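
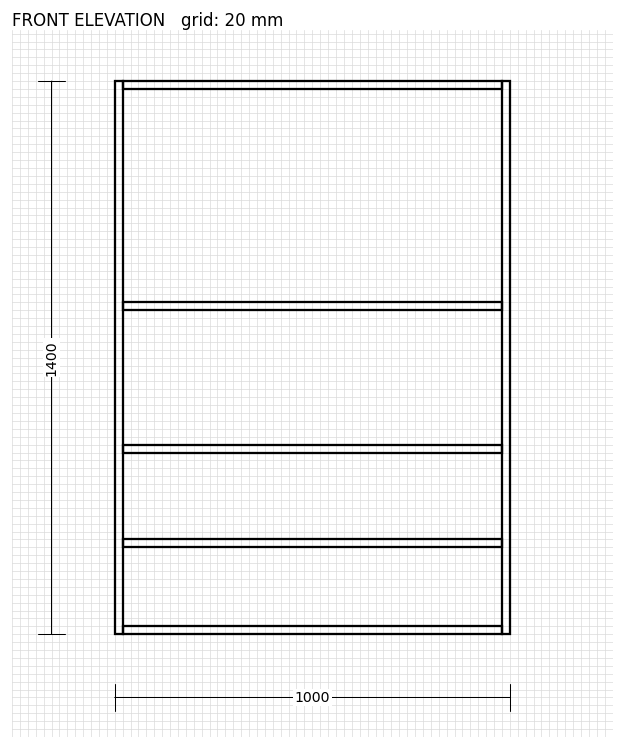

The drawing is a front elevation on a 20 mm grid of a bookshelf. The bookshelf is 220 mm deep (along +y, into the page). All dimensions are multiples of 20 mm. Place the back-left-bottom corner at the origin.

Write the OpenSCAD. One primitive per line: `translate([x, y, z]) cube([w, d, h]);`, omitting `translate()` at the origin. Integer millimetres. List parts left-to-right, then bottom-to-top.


cube([20, 220, 1400]);
translate([20, 0, 0]) cube([960, 220, 20]);
translate([20, 0, 220]) cube([960, 220, 20]);
translate([20, 0, 460]) cube([960, 220, 20]);
translate([20, 0, 820]) cube([960, 220, 20]);
translate([20, 0, 1380]) cube([960, 220, 20]);
translate([980, 0, 0]) cube([20, 220, 1400]);


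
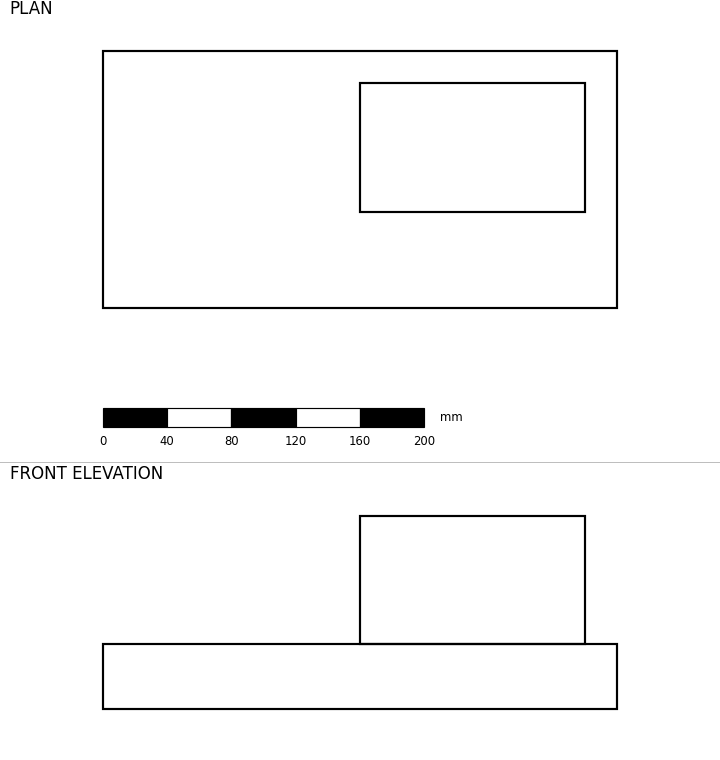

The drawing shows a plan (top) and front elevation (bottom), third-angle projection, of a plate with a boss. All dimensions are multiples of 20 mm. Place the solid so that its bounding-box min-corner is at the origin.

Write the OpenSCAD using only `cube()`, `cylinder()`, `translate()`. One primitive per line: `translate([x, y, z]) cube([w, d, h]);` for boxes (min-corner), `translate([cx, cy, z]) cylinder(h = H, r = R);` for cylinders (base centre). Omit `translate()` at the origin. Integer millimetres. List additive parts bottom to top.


cube([320, 160, 40]);
translate([160, 60, 40]) cube([140, 80, 80]);


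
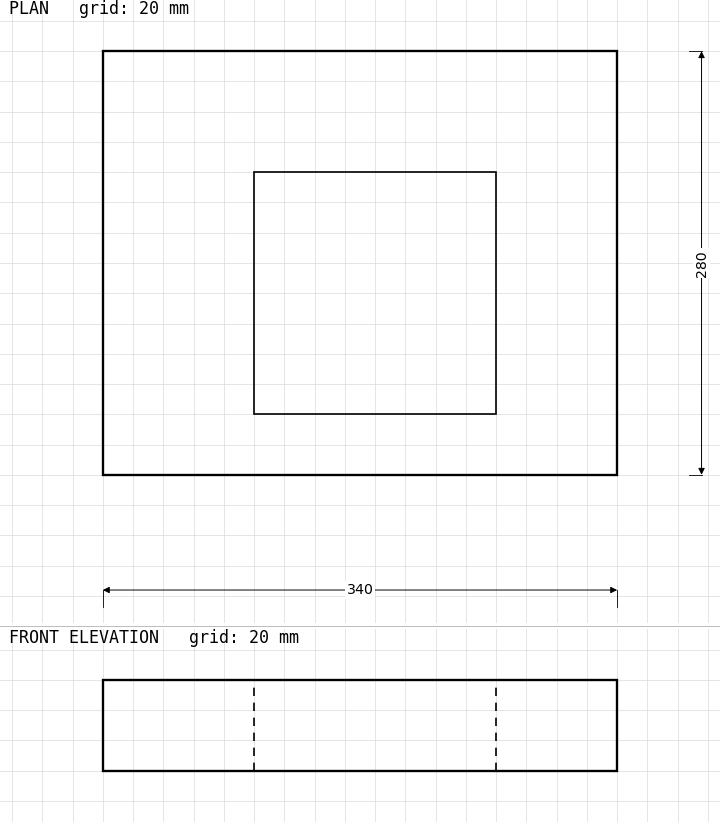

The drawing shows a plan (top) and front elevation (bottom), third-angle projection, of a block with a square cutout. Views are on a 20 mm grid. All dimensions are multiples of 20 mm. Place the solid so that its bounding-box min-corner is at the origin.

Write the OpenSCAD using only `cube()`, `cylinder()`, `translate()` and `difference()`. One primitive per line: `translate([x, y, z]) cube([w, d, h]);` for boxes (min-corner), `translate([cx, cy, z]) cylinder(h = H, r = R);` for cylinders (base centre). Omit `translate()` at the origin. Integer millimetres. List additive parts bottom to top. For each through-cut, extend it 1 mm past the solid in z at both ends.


difference() {
  cube([340, 280, 60]);
  translate([100, 40, -1]) cube([160, 160, 62]);
}


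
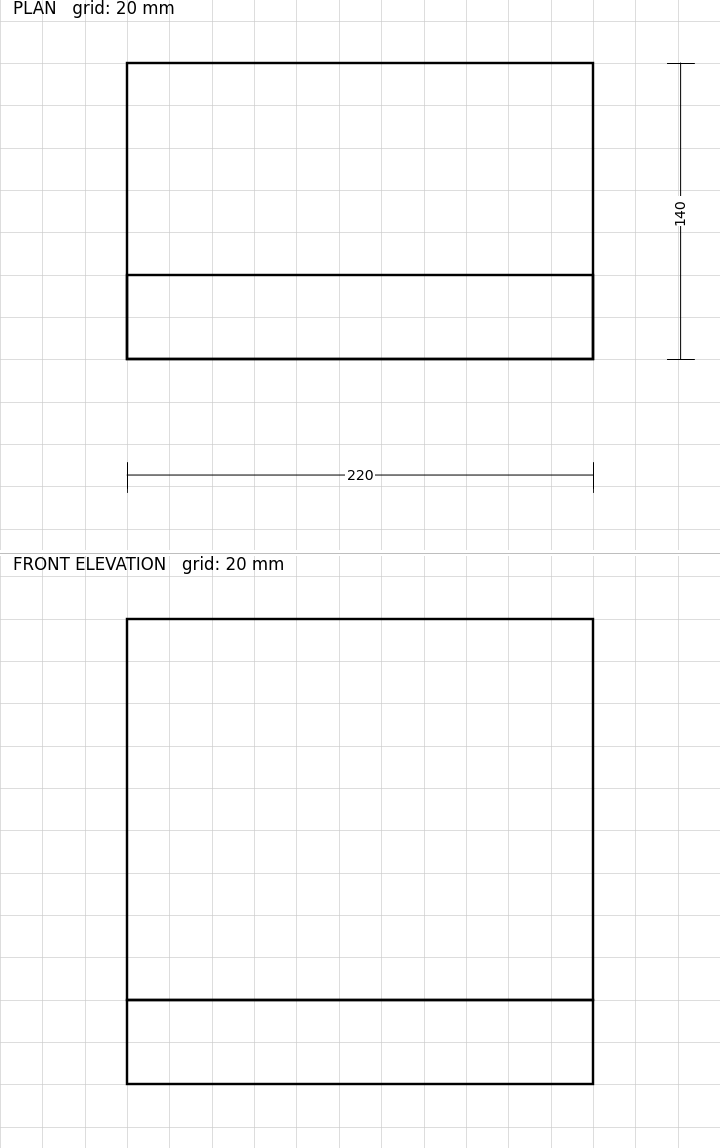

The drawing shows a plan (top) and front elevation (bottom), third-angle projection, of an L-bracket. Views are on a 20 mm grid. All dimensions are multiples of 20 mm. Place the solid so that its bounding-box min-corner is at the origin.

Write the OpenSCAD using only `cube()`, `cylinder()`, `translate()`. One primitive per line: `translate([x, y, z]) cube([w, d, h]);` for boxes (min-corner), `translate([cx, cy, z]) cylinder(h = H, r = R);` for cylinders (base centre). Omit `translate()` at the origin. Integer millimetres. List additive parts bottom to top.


cube([220, 140, 40]);
translate([0, 0, 40]) cube([220, 40, 180]);


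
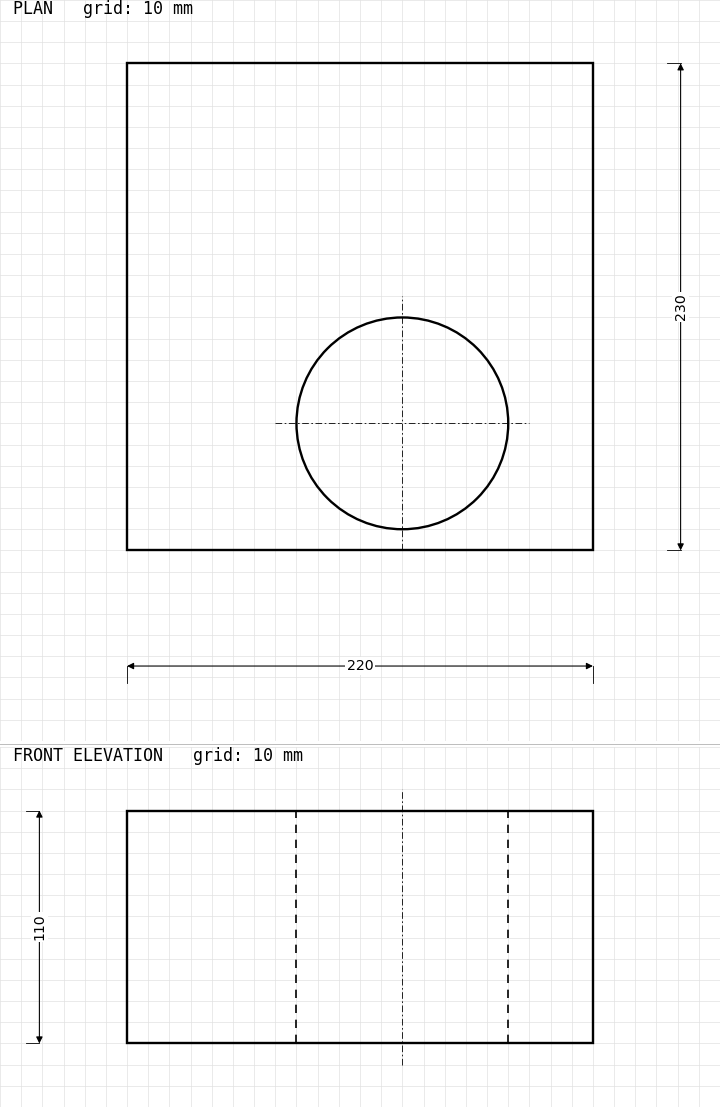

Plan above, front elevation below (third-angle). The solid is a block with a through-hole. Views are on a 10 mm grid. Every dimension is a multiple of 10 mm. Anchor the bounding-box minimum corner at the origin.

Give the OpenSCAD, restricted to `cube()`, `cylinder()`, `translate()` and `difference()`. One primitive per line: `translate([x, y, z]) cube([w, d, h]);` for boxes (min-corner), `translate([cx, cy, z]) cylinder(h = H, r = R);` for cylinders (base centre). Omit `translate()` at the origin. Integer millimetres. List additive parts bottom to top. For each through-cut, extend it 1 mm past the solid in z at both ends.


difference() {
  cube([220, 230, 110]);
  translate([130, 60, -1]) cylinder(h = 112, r = 50);
}


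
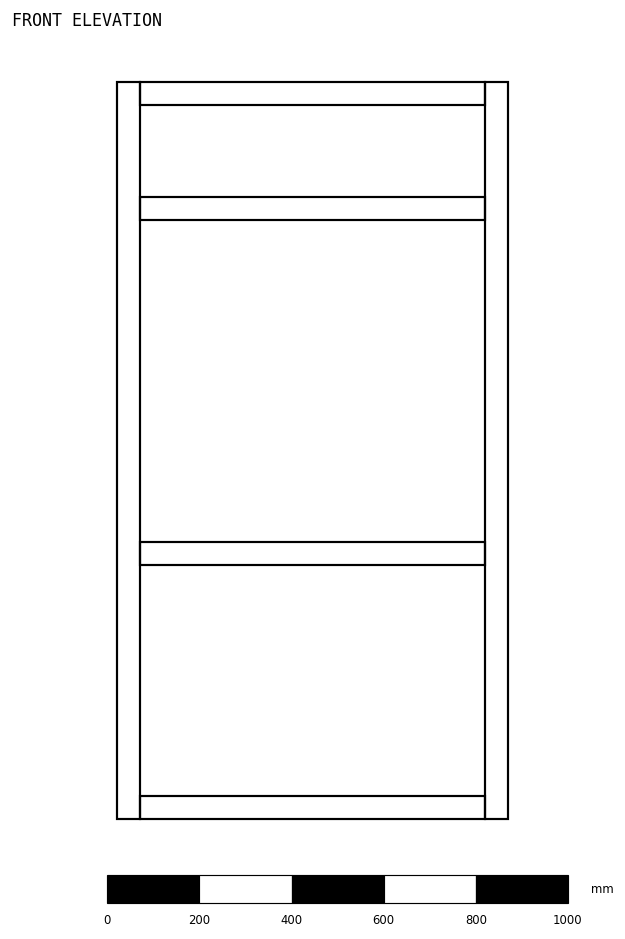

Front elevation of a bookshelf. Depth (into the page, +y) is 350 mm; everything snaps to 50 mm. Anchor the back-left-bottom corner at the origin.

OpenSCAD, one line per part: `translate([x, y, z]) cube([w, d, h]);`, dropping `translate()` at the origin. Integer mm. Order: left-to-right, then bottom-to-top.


cube([50, 350, 1600]);
translate([50, 0, 0]) cube([750, 350, 50]);
translate([50, 0, 550]) cube([750, 350, 50]);
translate([50, 0, 1300]) cube([750, 350, 50]);
translate([50, 0, 1550]) cube([750, 350, 50]);
translate([800, 0, 0]) cube([50, 350, 1600]);


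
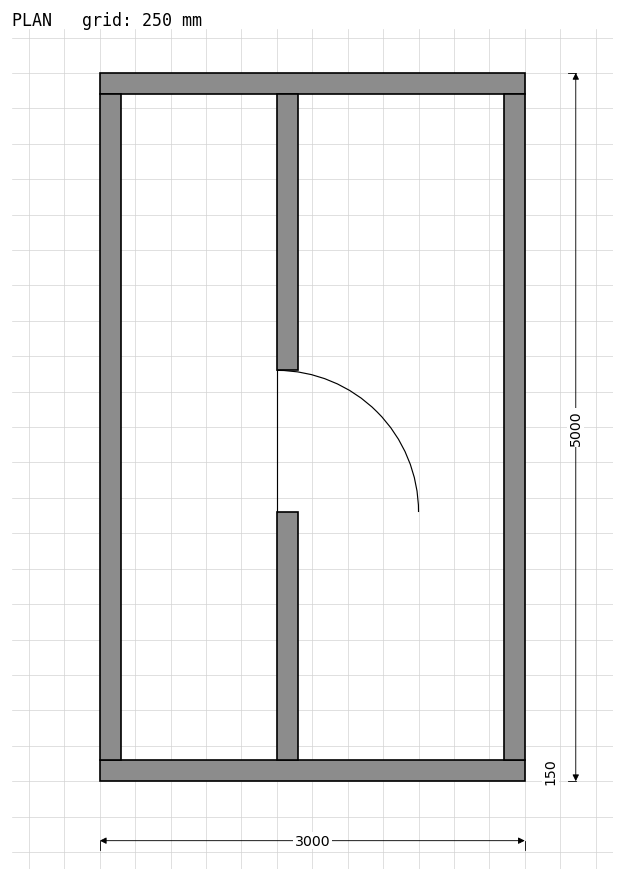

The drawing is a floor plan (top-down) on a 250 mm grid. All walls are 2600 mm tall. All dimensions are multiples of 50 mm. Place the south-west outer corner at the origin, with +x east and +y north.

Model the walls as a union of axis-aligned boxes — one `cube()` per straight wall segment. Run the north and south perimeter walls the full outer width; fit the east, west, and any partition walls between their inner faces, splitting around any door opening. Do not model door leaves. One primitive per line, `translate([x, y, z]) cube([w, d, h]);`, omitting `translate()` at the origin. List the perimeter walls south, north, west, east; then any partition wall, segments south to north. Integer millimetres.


cube([3000, 150, 2600]);
translate([0, 4850, 0]) cube([3000, 150, 2600]);
translate([0, 150, 0]) cube([150, 4700, 2600]);
translate([2850, 150, 0]) cube([150, 4700, 2600]);
translate([1250, 150, 0]) cube([150, 1750, 2600]);
translate([1250, 2900, 0]) cube([150, 1950, 2600]);


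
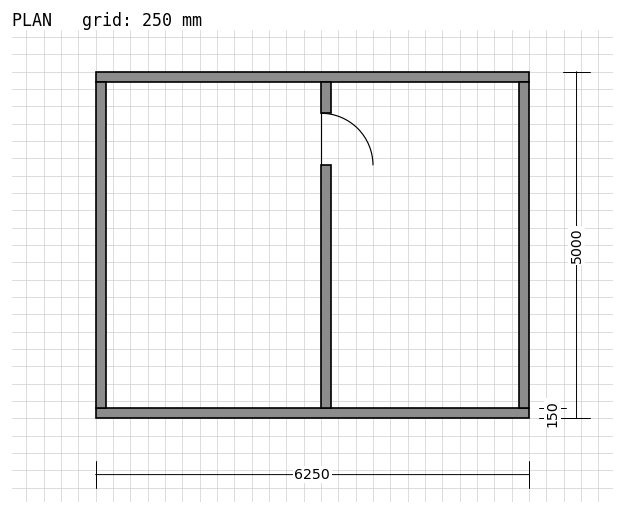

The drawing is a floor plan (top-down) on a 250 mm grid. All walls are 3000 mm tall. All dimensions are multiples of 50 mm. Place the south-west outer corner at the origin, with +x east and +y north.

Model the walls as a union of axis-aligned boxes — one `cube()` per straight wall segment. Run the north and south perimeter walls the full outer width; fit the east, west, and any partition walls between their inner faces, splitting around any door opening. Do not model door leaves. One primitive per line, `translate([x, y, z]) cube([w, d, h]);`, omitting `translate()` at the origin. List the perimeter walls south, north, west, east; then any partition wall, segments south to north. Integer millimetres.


cube([6250, 150, 3000]);
translate([0, 4850, 0]) cube([6250, 150, 3000]);
translate([0, 150, 0]) cube([150, 4700, 3000]);
translate([6100, 150, 0]) cube([150, 4700, 3000]);
translate([3250, 150, 0]) cube([150, 3500, 3000]);
translate([3250, 4400, 0]) cube([150, 450, 3000]);


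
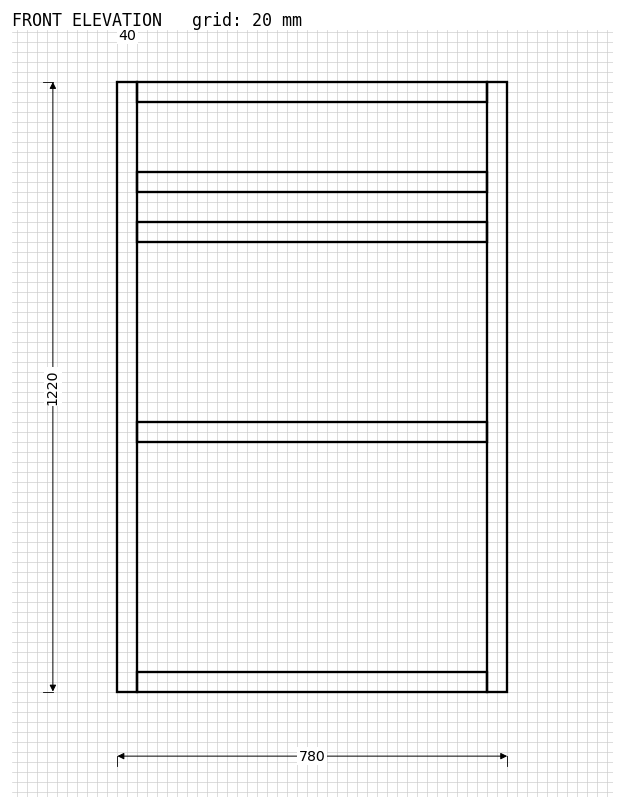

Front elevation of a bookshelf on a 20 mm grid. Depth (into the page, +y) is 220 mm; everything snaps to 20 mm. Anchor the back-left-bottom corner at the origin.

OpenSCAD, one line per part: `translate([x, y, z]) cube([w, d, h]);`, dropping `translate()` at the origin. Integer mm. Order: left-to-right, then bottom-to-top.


cube([40, 220, 1220]);
translate([40, 0, 0]) cube([700, 220, 40]);
translate([40, 0, 500]) cube([700, 220, 40]);
translate([40, 0, 900]) cube([700, 220, 40]);
translate([40, 0, 1000]) cube([700, 220, 40]);
translate([40, 0, 1180]) cube([700, 220, 40]);
translate([740, 0, 0]) cube([40, 220, 1220]);


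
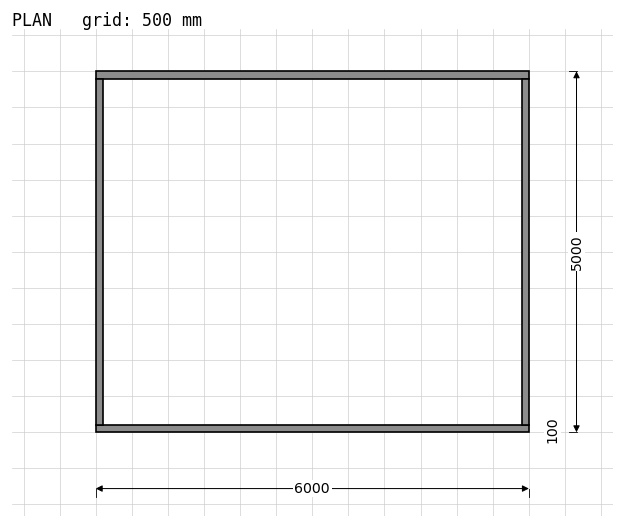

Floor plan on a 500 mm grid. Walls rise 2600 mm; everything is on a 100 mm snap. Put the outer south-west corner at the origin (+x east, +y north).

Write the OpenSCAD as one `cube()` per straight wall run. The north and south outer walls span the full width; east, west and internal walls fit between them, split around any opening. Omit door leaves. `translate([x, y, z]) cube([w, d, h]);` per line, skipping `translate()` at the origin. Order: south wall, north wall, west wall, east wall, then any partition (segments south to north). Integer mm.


cube([6000, 100, 2600]);
translate([0, 4900, 0]) cube([6000, 100, 2600]);
translate([0, 100, 0]) cube([100, 4800, 2600]);
translate([5900, 100, 0]) cube([100, 4800, 2600]);


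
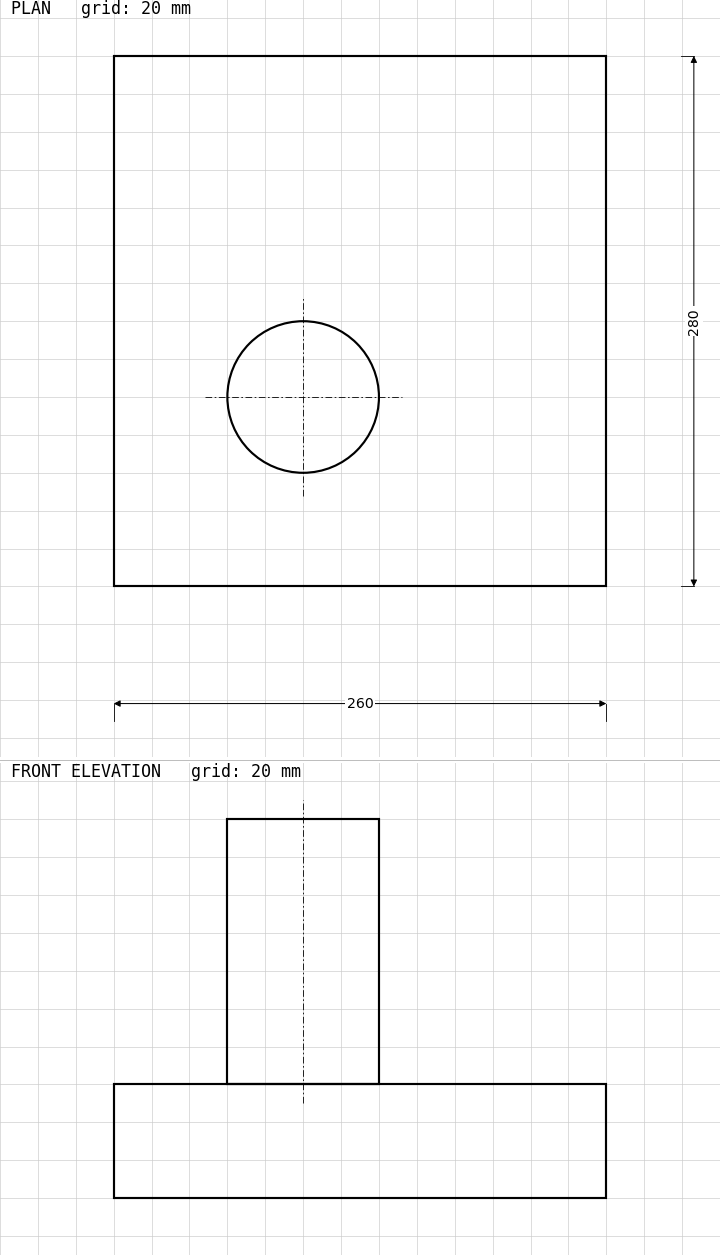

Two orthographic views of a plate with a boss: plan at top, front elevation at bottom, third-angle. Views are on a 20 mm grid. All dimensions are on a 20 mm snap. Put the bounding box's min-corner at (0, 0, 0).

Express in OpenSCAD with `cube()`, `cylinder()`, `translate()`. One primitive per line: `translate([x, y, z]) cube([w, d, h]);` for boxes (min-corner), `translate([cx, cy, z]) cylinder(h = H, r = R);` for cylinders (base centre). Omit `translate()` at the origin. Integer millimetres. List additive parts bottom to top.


cube([260, 280, 60]);
translate([100, 100, 60]) cylinder(h = 140, r = 40);


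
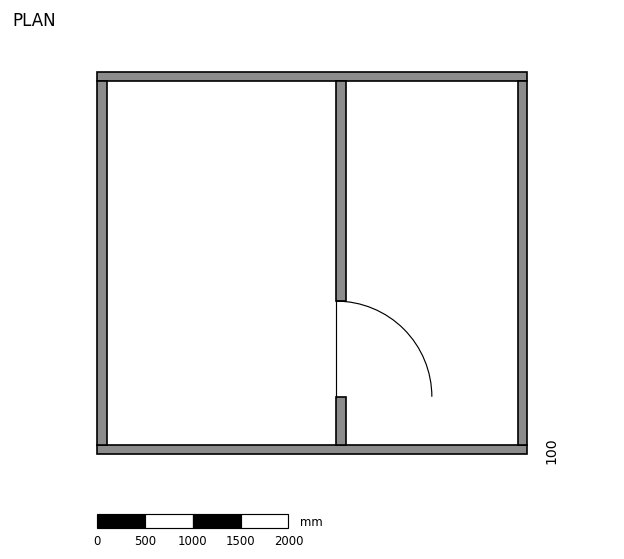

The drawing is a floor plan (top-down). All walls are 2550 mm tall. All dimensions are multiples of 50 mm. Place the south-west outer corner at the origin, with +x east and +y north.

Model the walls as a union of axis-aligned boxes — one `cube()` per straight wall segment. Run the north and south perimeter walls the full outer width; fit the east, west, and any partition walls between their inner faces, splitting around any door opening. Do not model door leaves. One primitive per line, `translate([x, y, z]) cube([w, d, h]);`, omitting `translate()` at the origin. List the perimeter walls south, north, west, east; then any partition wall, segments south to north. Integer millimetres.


cube([4500, 100, 2550]);
translate([0, 3900, 0]) cube([4500, 100, 2550]);
translate([0, 100, 0]) cube([100, 3800, 2550]);
translate([4400, 100, 0]) cube([100, 3800, 2550]);
translate([2500, 100, 0]) cube([100, 500, 2550]);
translate([2500, 1600, 0]) cube([100, 2300, 2550]);


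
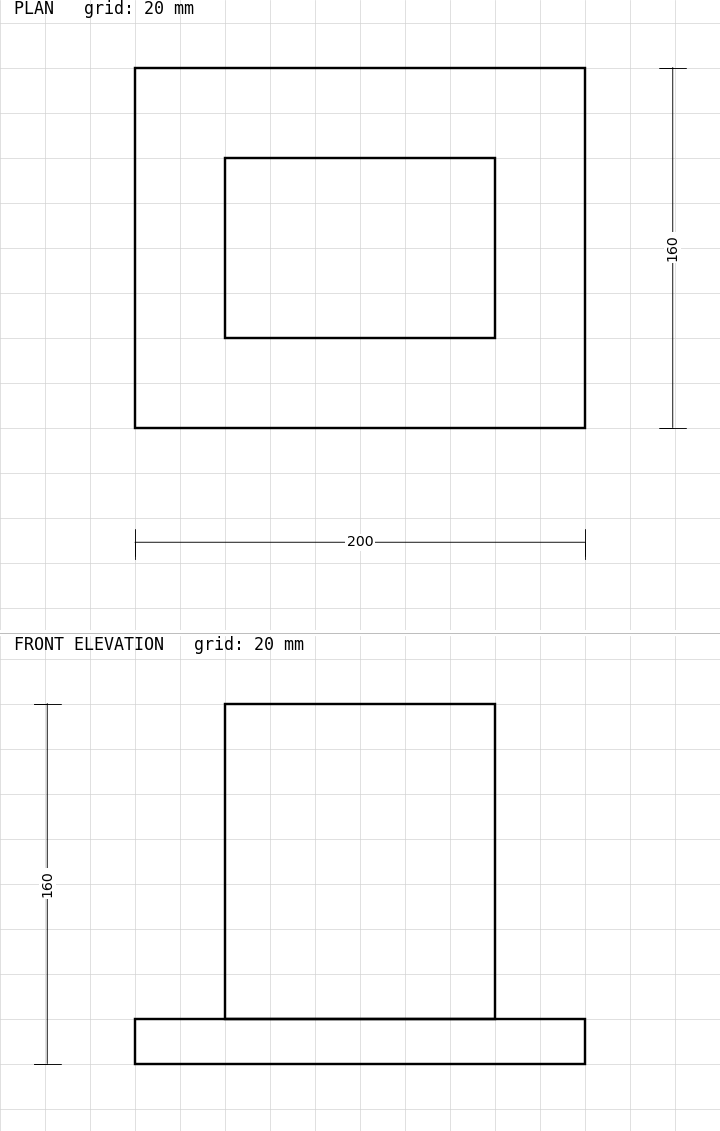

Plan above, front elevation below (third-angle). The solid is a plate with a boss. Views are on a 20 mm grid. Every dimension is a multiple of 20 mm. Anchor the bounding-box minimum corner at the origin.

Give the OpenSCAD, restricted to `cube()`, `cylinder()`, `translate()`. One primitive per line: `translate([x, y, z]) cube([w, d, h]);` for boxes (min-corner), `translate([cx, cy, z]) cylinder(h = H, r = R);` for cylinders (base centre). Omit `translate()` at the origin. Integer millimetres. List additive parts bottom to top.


cube([200, 160, 20]);
translate([40, 40, 20]) cube([120, 80, 140]);


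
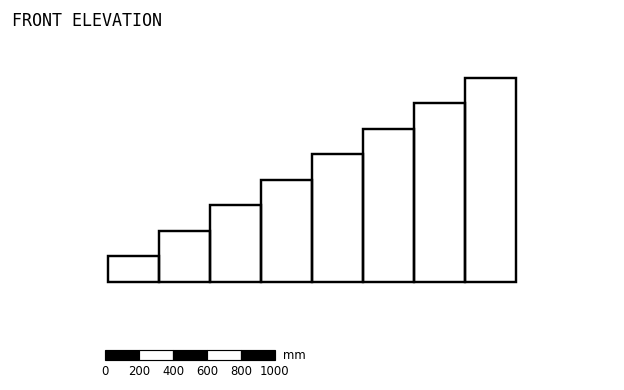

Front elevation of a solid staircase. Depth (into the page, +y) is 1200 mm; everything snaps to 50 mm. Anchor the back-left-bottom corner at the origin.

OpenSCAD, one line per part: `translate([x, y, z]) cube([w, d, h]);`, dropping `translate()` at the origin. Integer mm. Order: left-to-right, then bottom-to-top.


cube([300, 1200, 150]);
translate([300, 0, 0]) cube([300, 1200, 300]);
translate([600, 0, 0]) cube([300, 1200, 450]);
translate([900, 0, 0]) cube([300, 1200, 600]);
translate([1200, 0, 0]) cube([300, 1200, 750]);
translate([1500, 0, 0]) cube([300, 1200, 900]);
translate([1800, 0, 0]) cube([300, 1200, 1050]);
translate([2100, 0, 0]) cube([300, 1200, 1200]);


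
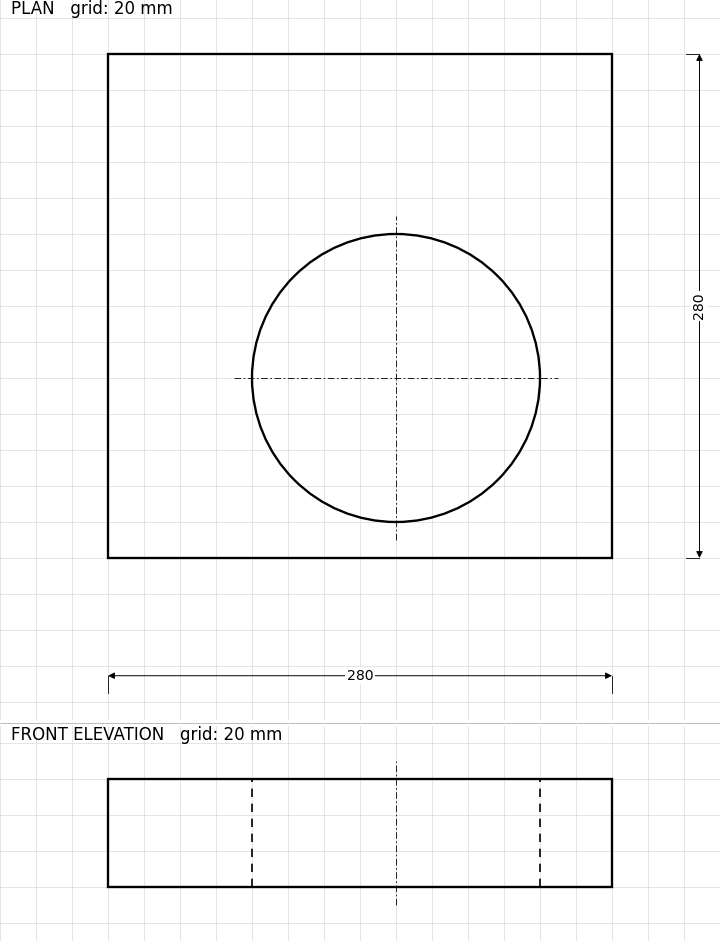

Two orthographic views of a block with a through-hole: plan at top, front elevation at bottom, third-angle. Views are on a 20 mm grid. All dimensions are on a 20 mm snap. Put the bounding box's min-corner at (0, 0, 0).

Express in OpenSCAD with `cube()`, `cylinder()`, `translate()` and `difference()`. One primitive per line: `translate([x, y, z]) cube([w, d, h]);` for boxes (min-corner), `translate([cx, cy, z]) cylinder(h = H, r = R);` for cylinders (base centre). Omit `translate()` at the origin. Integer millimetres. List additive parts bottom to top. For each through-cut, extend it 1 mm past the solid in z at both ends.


difference() {
  cube([280, 280, 60]);
  translate([160, 100, -1]) cylinder(h = 62, r = 80);
}


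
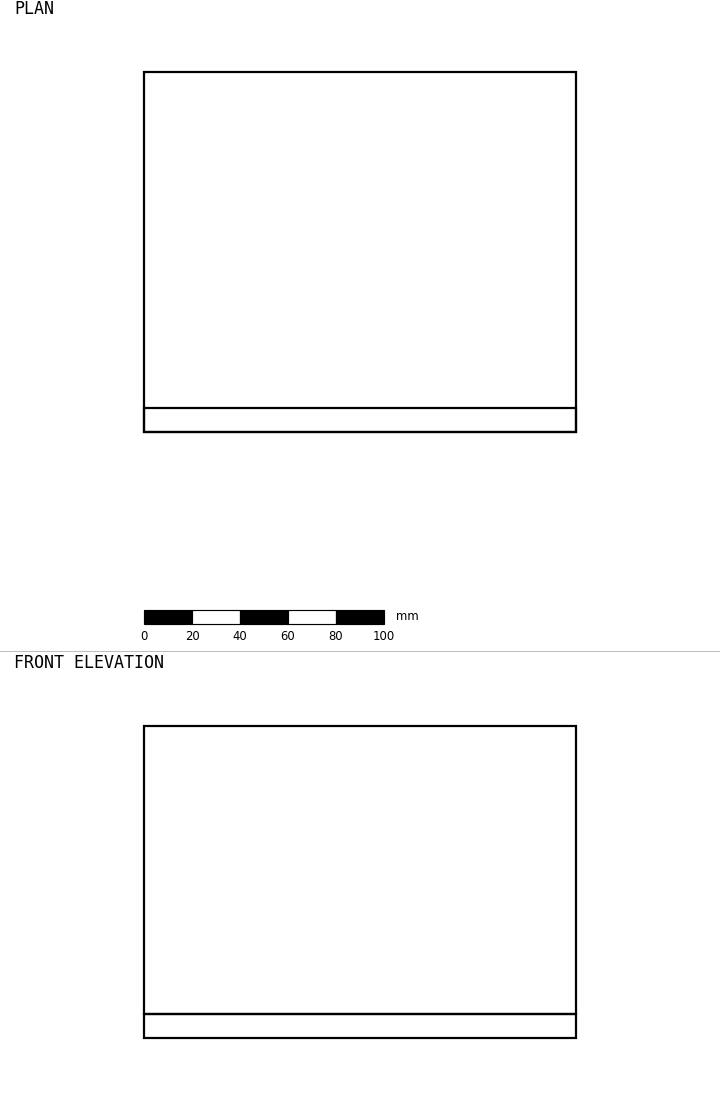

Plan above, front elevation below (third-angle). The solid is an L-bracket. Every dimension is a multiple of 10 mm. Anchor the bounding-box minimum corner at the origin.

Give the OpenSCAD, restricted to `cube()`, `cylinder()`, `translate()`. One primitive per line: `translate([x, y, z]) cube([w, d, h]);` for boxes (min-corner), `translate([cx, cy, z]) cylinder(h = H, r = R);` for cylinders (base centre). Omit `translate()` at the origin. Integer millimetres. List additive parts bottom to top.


cube([180, 150, 10]);
translate([0, 0, 10]) cube([180, 10, 120]);


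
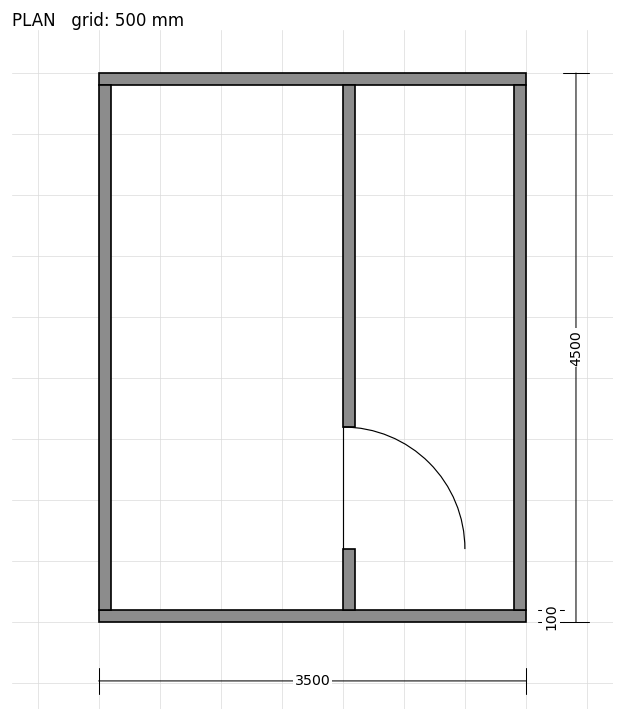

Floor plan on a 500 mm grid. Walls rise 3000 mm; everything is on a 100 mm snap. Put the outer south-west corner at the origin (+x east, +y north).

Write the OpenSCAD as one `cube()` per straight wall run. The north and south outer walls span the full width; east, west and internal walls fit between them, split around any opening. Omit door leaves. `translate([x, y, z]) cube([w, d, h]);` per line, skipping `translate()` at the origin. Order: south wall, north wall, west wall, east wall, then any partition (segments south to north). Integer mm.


cube([3500, 100, 3000]);
translate([0, 4400, 0]) cube([3500, 100, 3000]);
translate([0, 100, 0]) cube([100, 4300, 3000]);
translate([3400, 100, 0]) cube([100, 4300, 3000]);
translate([2000, 100, 0]) cube([100, 500, 3000]);
translate([2000, 1600, 0]) cube([100, 2800, 3000]);


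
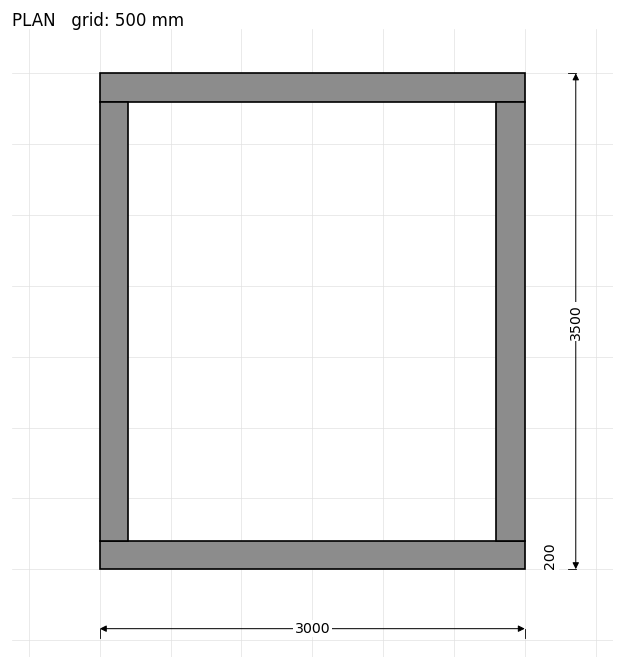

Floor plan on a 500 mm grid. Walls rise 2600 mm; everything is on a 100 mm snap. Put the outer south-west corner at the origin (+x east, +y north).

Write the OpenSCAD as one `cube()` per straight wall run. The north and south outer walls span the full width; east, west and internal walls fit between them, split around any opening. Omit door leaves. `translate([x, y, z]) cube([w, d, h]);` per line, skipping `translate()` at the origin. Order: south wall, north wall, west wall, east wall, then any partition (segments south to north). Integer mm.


cube([3000, 200, 2600]);
translate([0, 3300, 0]) cube([3000, 200, 2600]);
translate([0, 200, 0]) cube([200, 3100, 2600]);
translate([2800, 200, 0]) cube([200, 3100, 2600]);


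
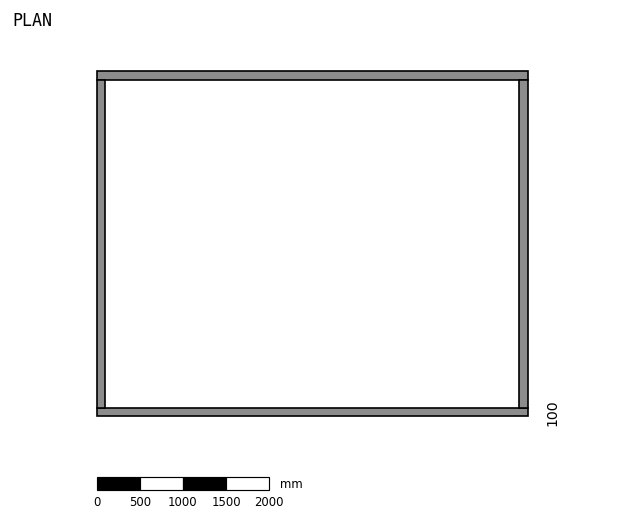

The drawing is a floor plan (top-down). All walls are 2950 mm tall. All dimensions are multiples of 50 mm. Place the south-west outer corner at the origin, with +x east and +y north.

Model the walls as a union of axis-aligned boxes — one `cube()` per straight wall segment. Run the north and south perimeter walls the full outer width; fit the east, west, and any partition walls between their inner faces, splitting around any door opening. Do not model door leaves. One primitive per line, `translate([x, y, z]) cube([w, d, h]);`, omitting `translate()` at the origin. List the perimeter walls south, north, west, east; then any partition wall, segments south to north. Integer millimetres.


cube([5000, 100, 2950]);
translate([0, 3900, 0]) cube([5000, 100, 2950]);
translate([0, 100, 0]) cube([100, 3800, 2950]);
translate([4900, 100, 0]) cube([100, 3800, 2950]);


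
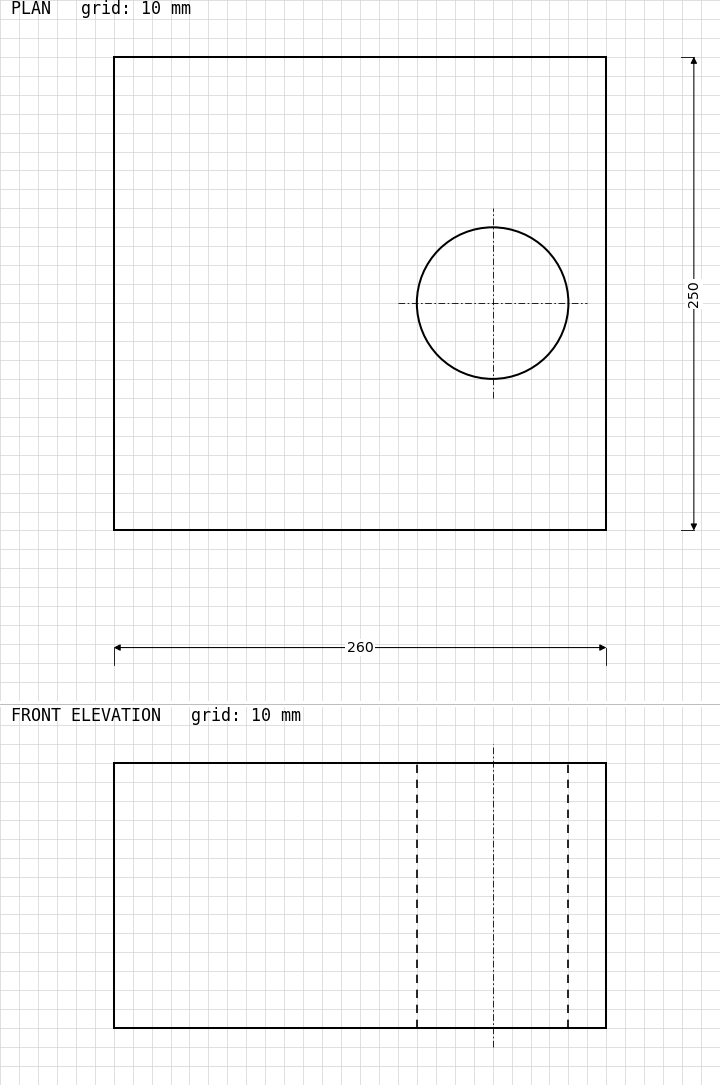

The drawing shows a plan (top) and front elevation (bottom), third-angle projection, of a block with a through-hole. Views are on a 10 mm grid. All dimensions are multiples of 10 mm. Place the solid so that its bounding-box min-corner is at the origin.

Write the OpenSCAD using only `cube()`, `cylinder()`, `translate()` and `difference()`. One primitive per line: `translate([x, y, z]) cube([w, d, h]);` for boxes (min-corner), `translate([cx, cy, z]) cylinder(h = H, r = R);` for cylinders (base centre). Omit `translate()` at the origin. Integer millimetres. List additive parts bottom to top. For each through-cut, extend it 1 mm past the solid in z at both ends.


difference() {
  cube([260, 250, 140]);
  translate([200, 120, -1]) cylinder(h = 142, r = 40);
}


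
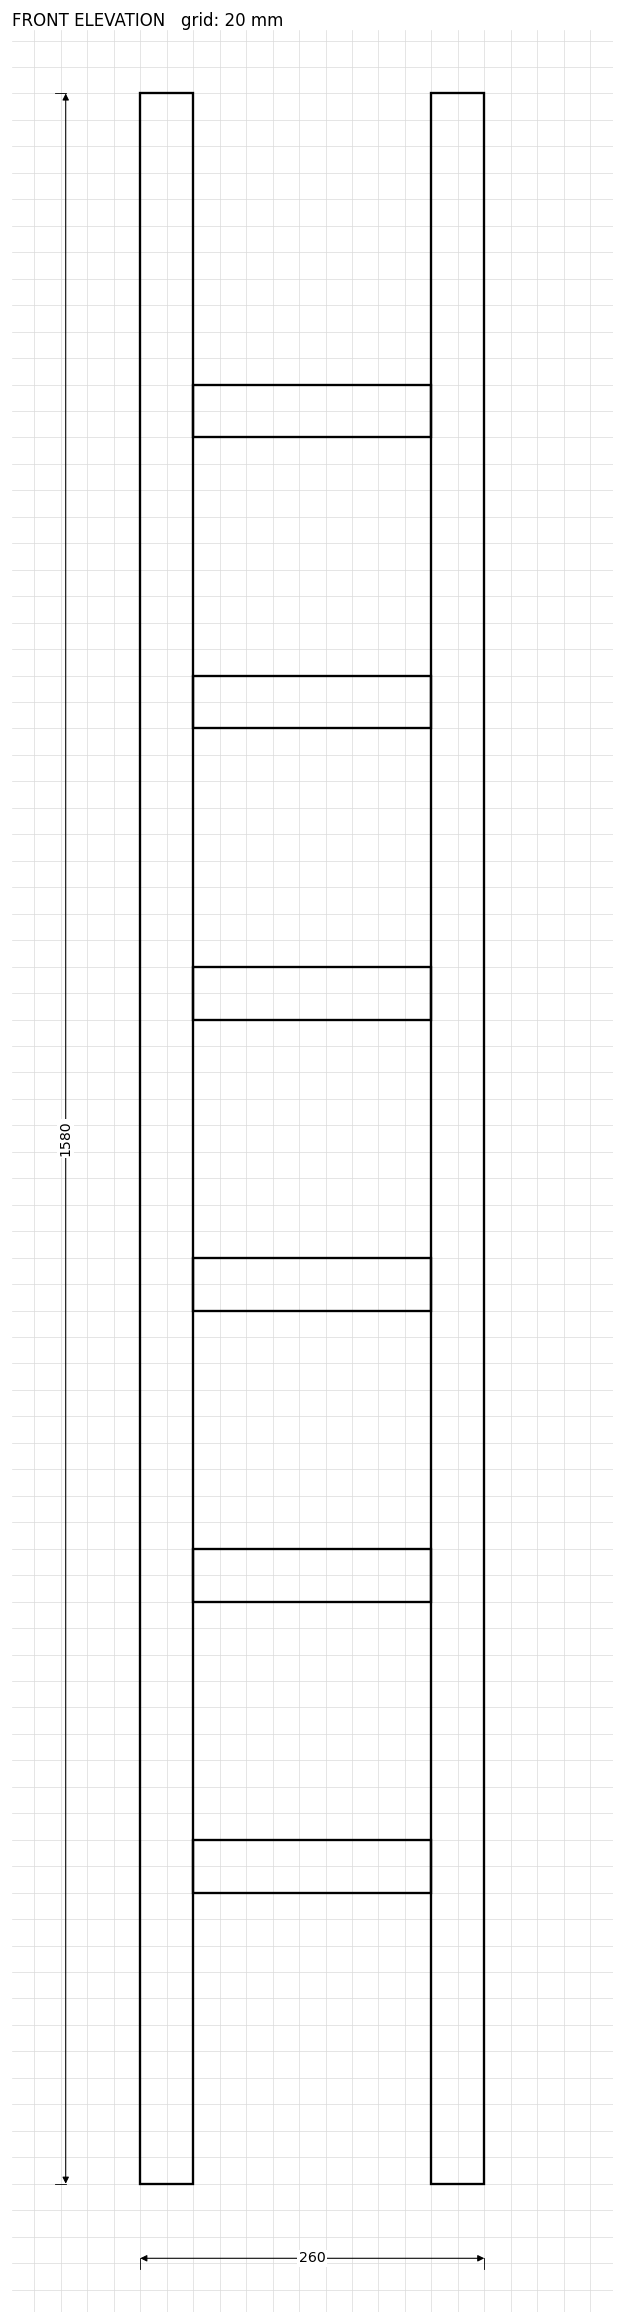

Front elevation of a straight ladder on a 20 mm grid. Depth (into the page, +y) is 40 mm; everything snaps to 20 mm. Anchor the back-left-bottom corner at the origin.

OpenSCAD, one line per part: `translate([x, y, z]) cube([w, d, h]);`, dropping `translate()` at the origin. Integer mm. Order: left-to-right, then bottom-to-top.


cube([40, 40, 1580]);
translate([40, 0, 220]) cube([180, 40, 40]);
translate([40, 0, 440]) cube([180, 40, 40]);
translate([40, 0, 660]) cube([180, 40, 40]);
translate([40, 0, 880]) cube([180, 40, 40]);
translate([40, 0, 1100]) cube([180, 40, 40]);
translate([40, 0, 1320]) cube([180, 40, 40]);
translate([220, 0, 0]) cube([40, 40, 1580]);


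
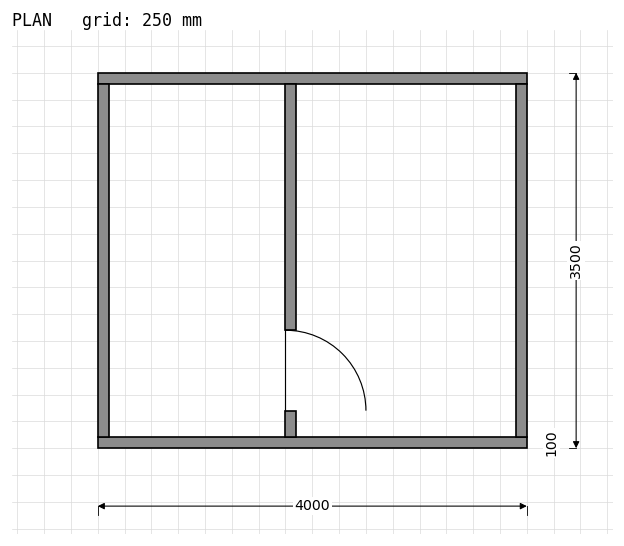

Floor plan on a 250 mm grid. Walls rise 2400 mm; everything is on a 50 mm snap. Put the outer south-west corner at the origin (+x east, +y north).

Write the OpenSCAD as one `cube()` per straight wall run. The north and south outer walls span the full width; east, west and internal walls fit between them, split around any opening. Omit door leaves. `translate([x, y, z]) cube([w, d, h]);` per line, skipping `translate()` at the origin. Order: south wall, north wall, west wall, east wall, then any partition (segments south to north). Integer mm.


cube([4000, 100, 2400]);
translate([0, 3400, 0]) cube([4000, 100, 2400]);
translate([0, 100, 0]) cube([100, 3300, 2400]);
translate([3900, 100, 0]) cube([100, 3300, 2400]);
translate([1750, 100, 0]) cube([100, 250, 2400]);
translate([1750, 1100, 0]) cube([100, 2300, 2400]);


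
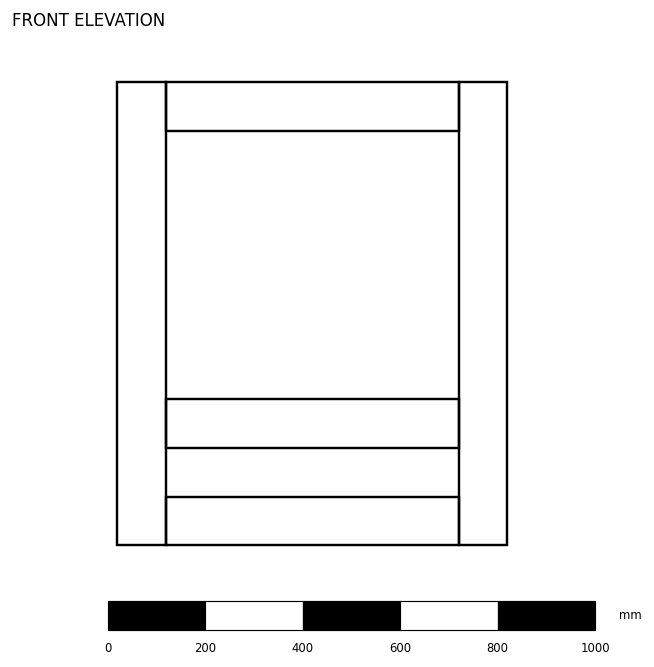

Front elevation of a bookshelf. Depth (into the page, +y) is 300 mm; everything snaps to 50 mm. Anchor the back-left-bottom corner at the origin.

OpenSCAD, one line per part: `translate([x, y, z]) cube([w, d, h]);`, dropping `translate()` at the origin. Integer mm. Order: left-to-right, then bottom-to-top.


cube([100, 300, 950]);
translate([100, 0, 0]) cube([600, 300, 100]);
translate([100, 0, 200]) cube([600, 300, 100]);
translate([100, 0, 850]) cube([600, 300, 100]);
translate([700, 0, 0]) cube([100, 300, 950]);


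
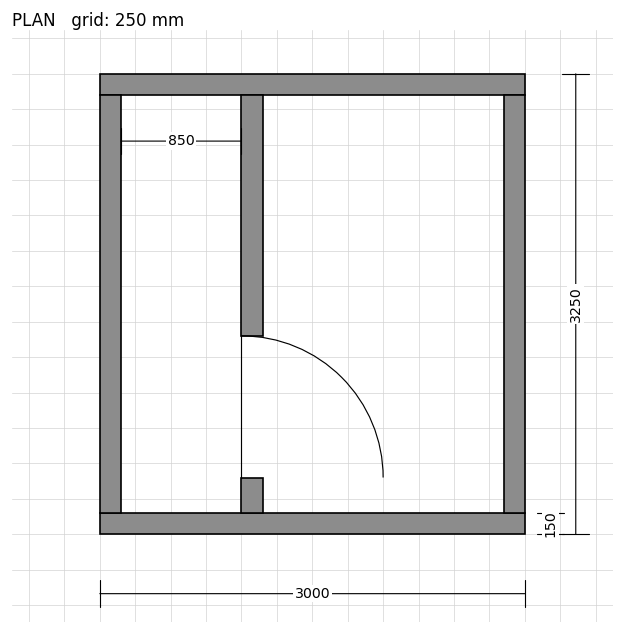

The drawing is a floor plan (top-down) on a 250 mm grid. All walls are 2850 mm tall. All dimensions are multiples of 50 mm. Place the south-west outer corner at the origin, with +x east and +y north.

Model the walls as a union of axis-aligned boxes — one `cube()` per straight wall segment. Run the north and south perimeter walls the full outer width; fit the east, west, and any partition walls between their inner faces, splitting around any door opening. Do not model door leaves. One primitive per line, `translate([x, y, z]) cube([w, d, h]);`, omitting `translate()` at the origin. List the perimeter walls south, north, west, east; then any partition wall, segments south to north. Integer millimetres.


cube([3000, 150, 2850]);
translate([0, 3100, 0]) cube([3000, 150, 2850]);
translate([0, 150, 0]) cube([150, 2950, 2850]);
translate([2850, 150, 0]) cube([150, 2950, 2850]);
translate([1000, 150, 0]) cube([150, 250, 2850]);
translate([1000, 1400, 0]) cube([150, 1700, 2850]);


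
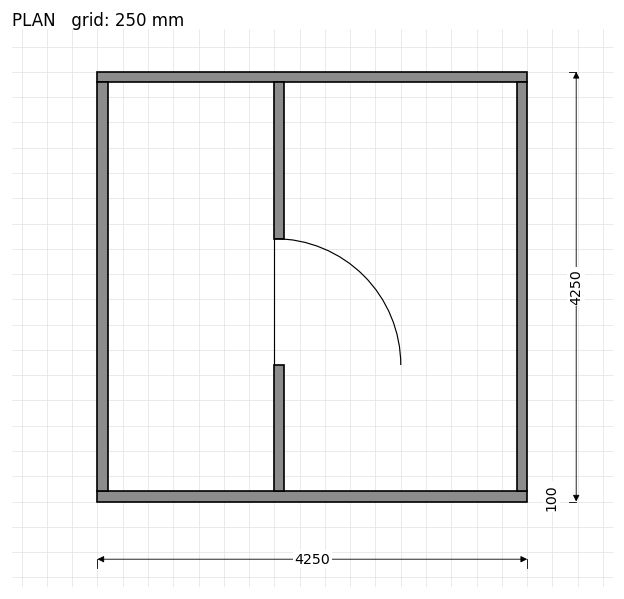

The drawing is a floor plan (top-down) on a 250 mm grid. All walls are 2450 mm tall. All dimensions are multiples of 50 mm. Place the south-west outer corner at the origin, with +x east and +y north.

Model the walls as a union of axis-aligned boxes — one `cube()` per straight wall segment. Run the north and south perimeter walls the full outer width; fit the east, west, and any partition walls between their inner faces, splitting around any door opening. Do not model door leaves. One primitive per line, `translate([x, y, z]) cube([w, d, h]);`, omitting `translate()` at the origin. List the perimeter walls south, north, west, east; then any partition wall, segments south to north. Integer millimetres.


cube([4250, 100, 2450]);
translate([0, 4150, 0]) cube([4250, 100, 2450]);
translate([0, 100, 0]) cube([100, 4050, 2450]);
translate([4150, 100, 0]) cube([100, 4050, 2450]);
translate([1750, 100, 0]) cube([100, 1250, 2450]);
translate([1750, 2600, 0]) cube([100, 1550, 2450]);


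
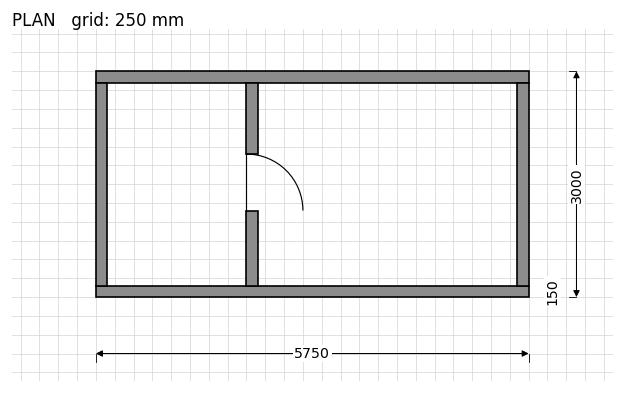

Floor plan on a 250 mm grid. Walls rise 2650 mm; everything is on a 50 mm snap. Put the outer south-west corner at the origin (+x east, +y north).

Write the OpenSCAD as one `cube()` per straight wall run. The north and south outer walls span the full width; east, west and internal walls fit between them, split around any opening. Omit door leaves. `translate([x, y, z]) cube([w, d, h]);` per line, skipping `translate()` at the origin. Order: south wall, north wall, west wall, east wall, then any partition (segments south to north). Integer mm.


cube([5750, 150, 2650]);
translate([0, 2850, 0]) cube([5750, 150, 2650]);
translate([0, 150, 0]) cube([150, 2700, 2650]);
translate([5600, 150, 0]) cube([150, 2700, 2650]);
translate([2000, 150, 0]) cube([150, 1000, 2650]);
translate([2000, 1900, 0]) cube([150, 950, 2650]);


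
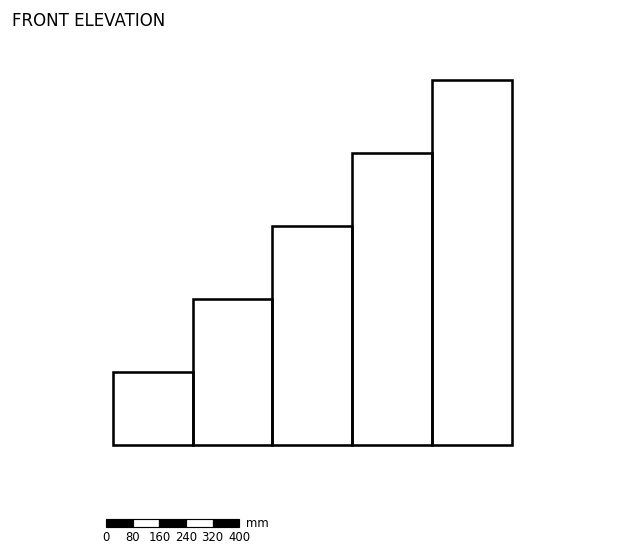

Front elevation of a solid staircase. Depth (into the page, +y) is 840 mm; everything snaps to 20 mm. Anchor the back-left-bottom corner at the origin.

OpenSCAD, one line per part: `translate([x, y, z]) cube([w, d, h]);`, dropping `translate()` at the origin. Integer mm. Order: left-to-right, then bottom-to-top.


cube([240, 840, 220]);
translate([240, 0, 0]) cube([240, 840, 440]);
translate([480, 0, 0]) cube([240, 840, 660]);
translate([720, 0, 0]) cube([240, 840, 880]);
translate([960, 0, 0]) cube([240, 840, 1100]);


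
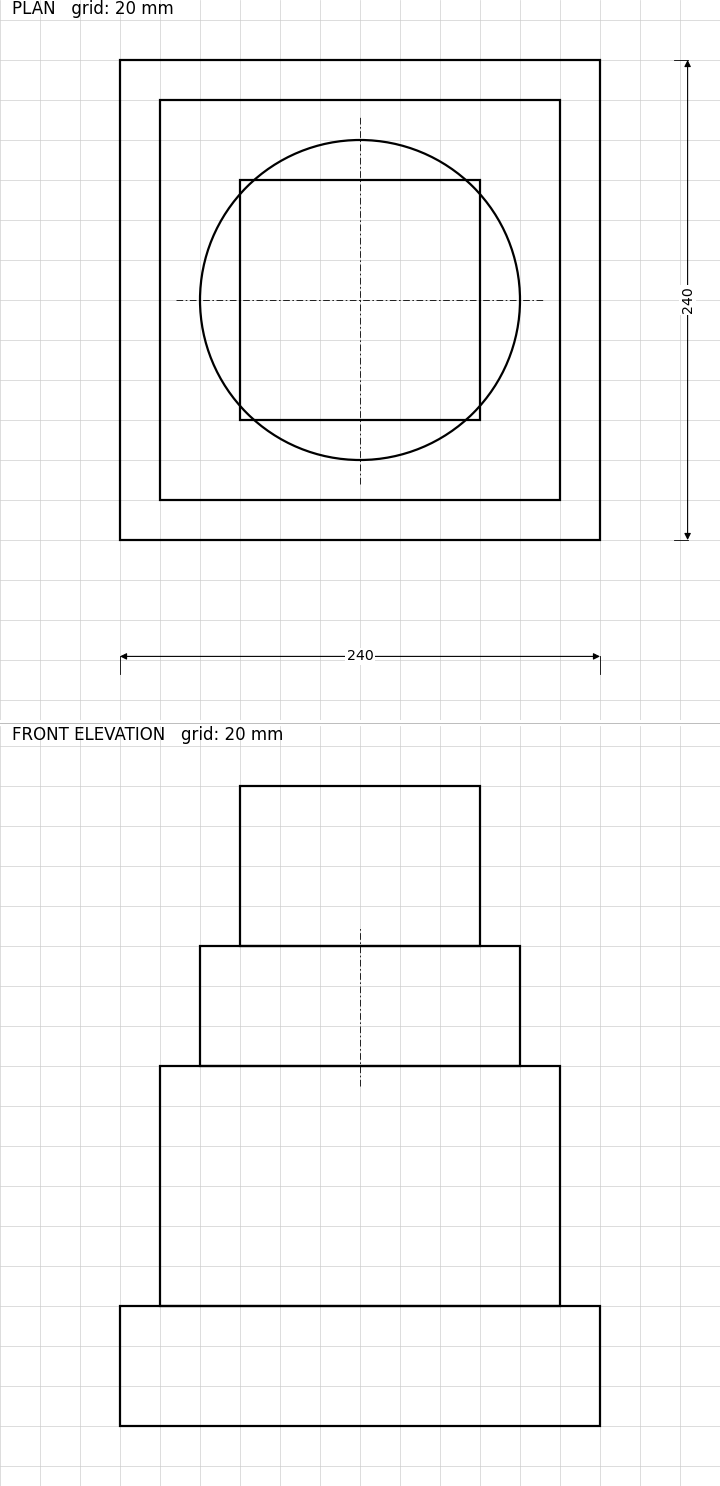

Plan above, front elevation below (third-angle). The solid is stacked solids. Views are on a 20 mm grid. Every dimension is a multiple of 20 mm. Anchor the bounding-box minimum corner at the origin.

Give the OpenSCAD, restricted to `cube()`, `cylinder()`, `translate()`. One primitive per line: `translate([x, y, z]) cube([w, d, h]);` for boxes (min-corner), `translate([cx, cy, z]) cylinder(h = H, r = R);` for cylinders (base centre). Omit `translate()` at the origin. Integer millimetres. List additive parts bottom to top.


cube([240, 240, 60]);
translate([20, 20, 60]) cube([200, 200, 120]);
translate([120, 120, 180]) cylinder(h = 60, r = 80);
translate([60, 60, 240]) cube([120, 120, 80]);


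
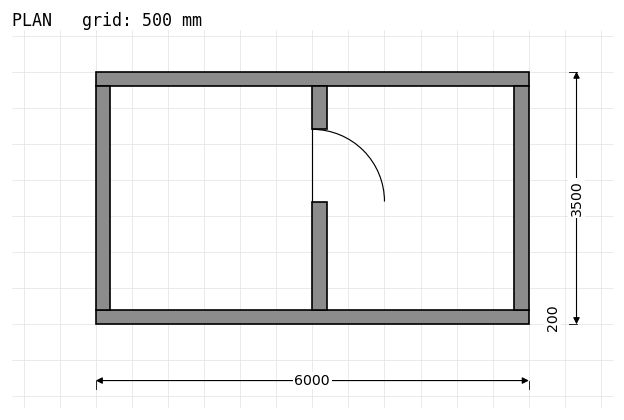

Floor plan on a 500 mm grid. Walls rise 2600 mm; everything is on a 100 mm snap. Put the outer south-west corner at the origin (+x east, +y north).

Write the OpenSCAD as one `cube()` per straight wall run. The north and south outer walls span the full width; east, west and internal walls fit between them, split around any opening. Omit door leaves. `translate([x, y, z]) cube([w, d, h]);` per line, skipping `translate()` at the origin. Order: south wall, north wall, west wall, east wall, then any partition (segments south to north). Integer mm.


cube([6000, 200, 2600]);
translate([0, 3300, 0]) cube([6000, 200, 2600]);
translate([0, 200, 0]) cube([200, 3100, 2600]);
translate([5800, 200, 0]) cube([200, 3100, 2600]);
translate([3000, 200, 0]) cube([200, 1500, 2600]);
translate([3000, 2700, 0]) cube([200, 600, 2600]);


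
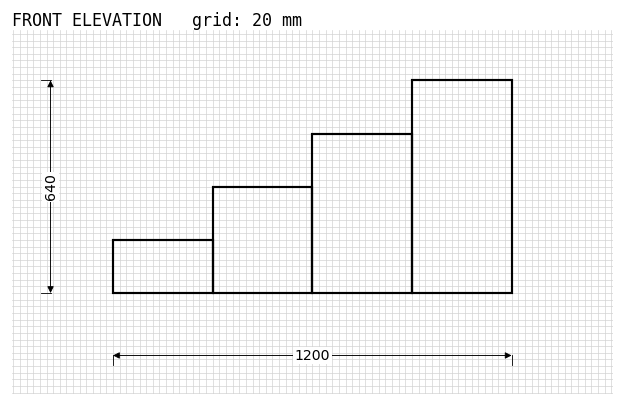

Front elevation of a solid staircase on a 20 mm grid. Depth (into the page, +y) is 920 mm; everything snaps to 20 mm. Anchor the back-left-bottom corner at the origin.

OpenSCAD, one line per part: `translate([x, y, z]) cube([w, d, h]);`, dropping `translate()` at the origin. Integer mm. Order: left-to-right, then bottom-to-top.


cube([300, 920, 160]);
translate([300, 0, 0]) cube([300, 920, 320]);
translate([600, 0, 0]) cube([300, 920, 480]);
translate([900, 0, 0]) cube([300, 920, 640]);


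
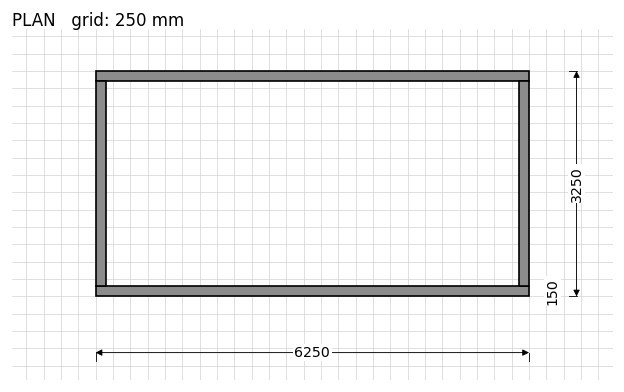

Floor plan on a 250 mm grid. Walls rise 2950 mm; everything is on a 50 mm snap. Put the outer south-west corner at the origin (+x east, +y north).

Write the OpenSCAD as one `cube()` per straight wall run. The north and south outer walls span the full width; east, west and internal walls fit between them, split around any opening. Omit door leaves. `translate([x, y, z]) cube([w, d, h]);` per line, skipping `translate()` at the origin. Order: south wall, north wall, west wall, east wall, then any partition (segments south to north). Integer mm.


cube([6250, 150, 2950]);
translate([0, 3100, 0]) cube([6250, 150, 2950]);
translate([0, 150, 0]) cube([150, 2950, 2950]);
translate([6100, 150, 0]) cube([150, 2950, 2950]);


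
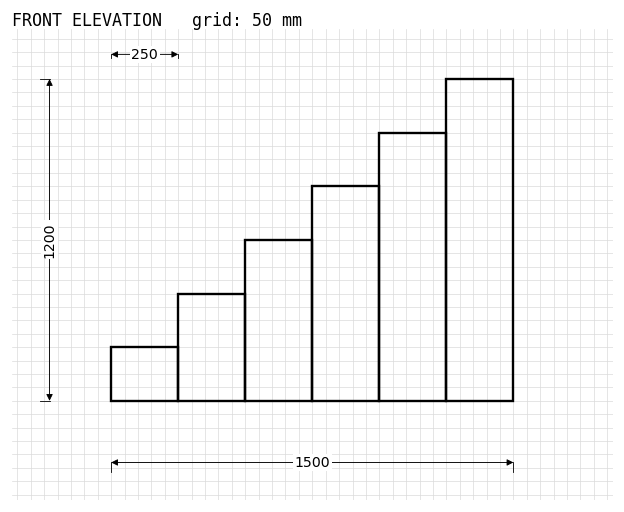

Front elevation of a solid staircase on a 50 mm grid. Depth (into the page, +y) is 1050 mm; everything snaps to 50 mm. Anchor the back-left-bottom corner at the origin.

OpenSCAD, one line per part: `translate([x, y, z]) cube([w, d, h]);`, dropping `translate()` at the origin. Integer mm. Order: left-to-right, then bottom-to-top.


cube([250, 1050, 200]);
translate([250, 0, 0]) cube([250, 1050, 400]);
translate([500, 0, 0]) cube([250, 1050, 600]);
translate([750, 0, 0]) cube([250, 1050, 800]);
translate([1000, 0, 0]) cube([250, 1050, 1000]);
translate([1250, 0, 0]) cube([250, 1050, 1200]);


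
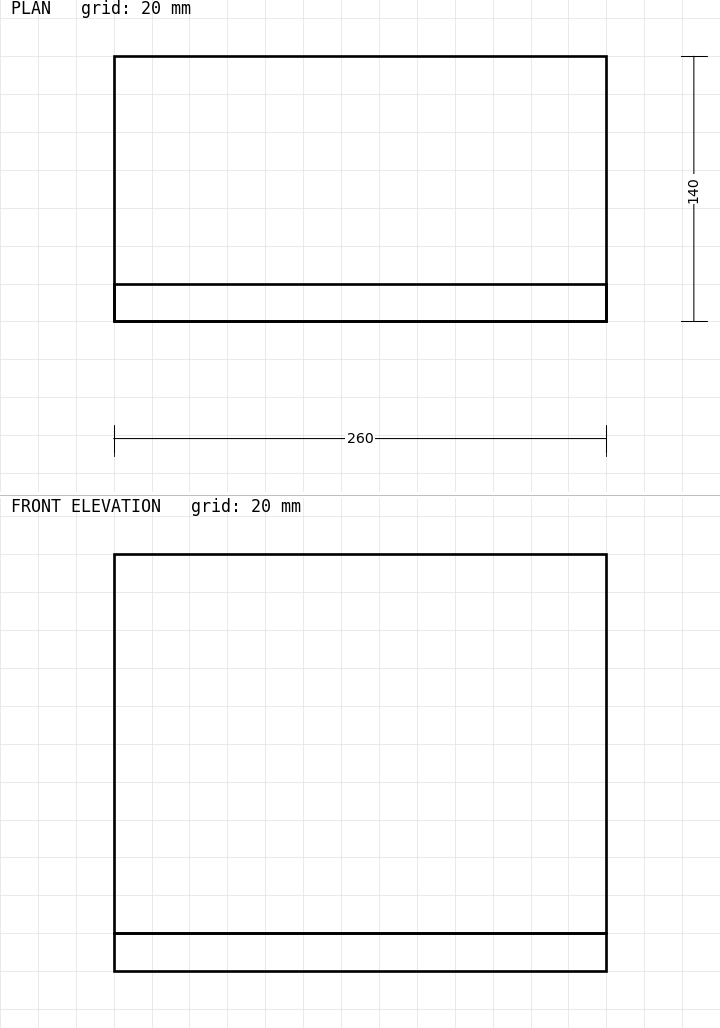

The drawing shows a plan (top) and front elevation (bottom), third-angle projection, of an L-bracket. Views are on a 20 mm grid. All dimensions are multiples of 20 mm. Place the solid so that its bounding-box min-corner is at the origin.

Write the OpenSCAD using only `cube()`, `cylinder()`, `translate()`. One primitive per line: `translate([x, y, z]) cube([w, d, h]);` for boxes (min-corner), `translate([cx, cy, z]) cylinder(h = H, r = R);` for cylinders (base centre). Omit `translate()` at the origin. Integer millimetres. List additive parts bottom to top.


cube([260, 140, 20]);
translate([0, 0, 20]) cube([260, 20, 200]);


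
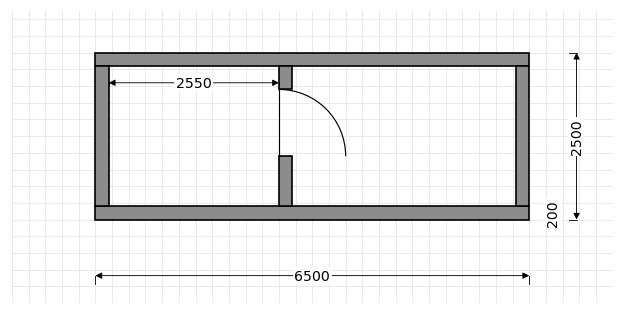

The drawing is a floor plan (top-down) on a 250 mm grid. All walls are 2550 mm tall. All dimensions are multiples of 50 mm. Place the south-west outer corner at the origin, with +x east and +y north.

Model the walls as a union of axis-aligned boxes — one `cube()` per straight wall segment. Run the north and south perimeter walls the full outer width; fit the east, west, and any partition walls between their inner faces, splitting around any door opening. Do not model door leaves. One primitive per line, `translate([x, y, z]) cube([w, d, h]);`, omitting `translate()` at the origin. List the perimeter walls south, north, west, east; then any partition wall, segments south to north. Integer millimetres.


cube([6500, 200, 2550]);
translate([0, 2300, 0]) cube([6500, 200, 2550]);
translate([0, 200, 0]) cube([200, 2100, 2550]);
translate([6300, 200, 0]) cube([200, 2100, 2550]);
translate([2750, 200, 0]) cube([200, 750, 2550]);
translate([2750, 1950, 0]) cube([200, 350, 2550]);


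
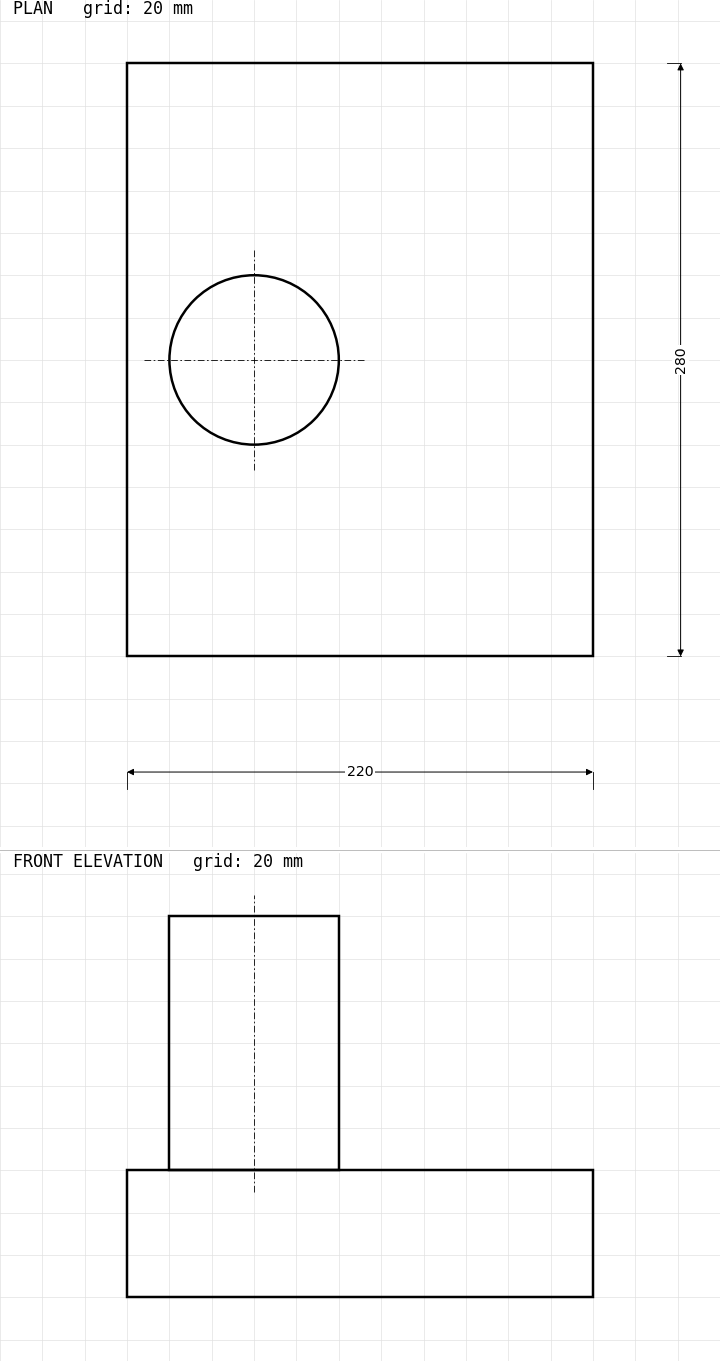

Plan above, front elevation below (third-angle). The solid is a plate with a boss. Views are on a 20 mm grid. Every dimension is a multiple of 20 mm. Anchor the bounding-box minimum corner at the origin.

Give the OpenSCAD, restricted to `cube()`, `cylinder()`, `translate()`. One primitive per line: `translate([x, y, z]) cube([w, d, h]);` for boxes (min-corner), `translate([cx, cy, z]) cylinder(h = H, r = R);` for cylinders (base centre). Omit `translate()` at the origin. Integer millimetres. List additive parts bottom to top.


cube([220, 280, 60]);
translate([60, 140, 60]) cylinder(h = 120, r = 40);


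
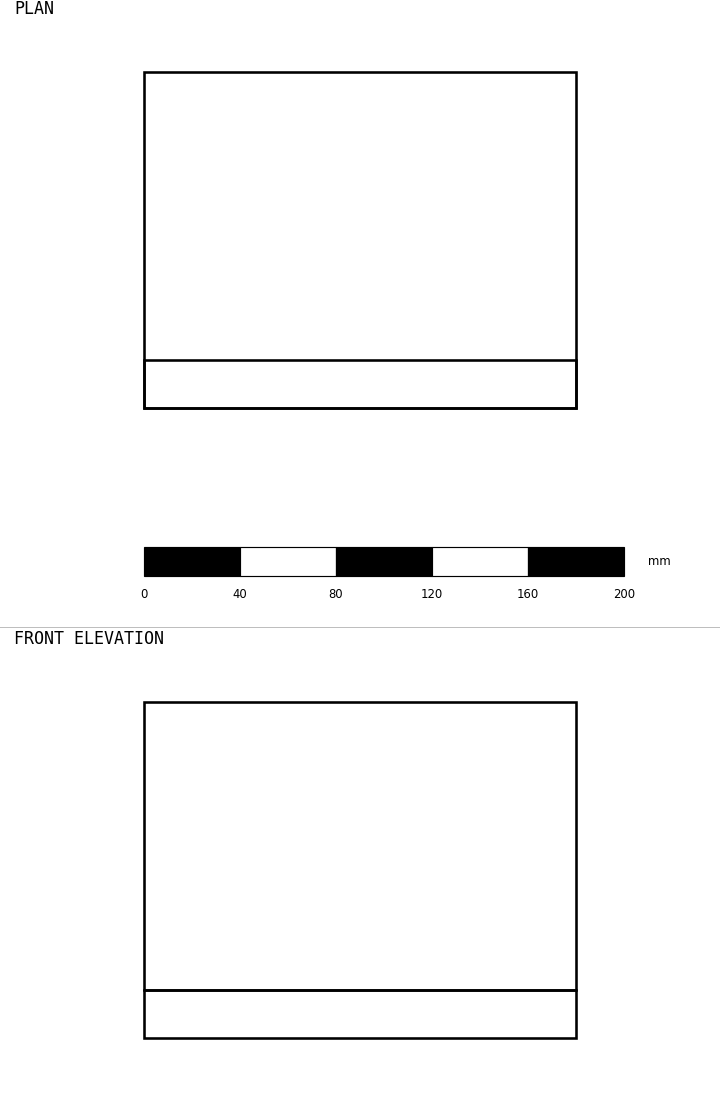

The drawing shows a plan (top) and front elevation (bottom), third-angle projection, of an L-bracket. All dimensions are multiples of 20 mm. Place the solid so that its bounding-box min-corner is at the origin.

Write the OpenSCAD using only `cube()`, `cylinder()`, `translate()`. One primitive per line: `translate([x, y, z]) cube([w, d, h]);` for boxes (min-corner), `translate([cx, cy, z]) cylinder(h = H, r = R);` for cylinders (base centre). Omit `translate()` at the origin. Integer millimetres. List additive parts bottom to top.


cube([180, 140, 20]);
translate([0, 0, 20]) cube([180, 20, 120]);


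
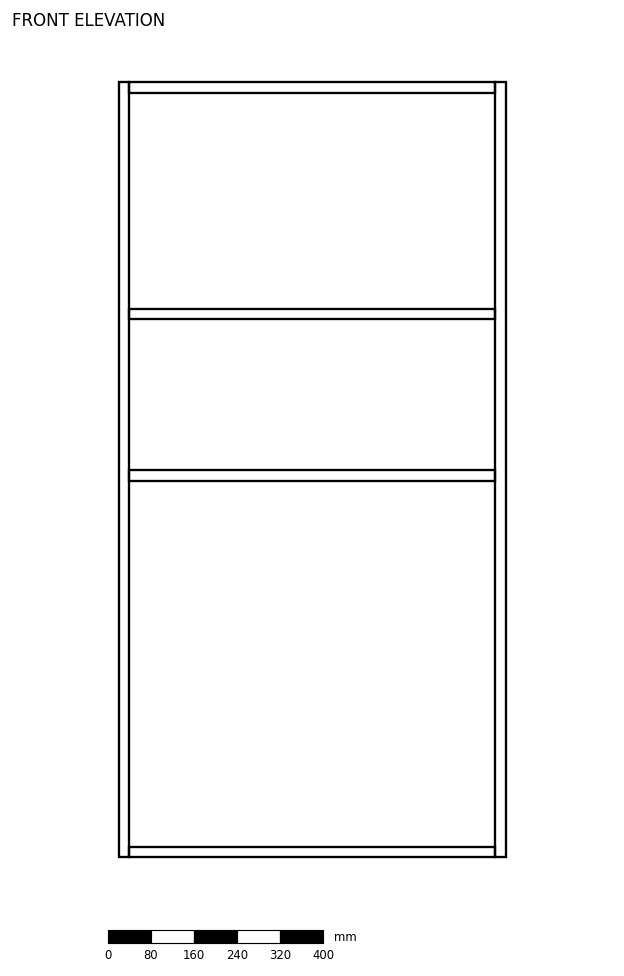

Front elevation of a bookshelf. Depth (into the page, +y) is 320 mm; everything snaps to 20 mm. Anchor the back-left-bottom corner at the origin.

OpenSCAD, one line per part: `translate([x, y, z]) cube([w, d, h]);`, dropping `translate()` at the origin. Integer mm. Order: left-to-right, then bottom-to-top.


cube([20, 320, 1440]);
translate([20, 0, 0]) cube([680, 320, 20]);
translate([20, 0, 700]) cube([680, 320, 20]);
translate([20, 0, 1000]) cube([680, 320, 20]);
translate([20, 0, 1420]) cube([680, 320, 20]);
translate([700, 0, 0]) cube([20, 320, 1440]);


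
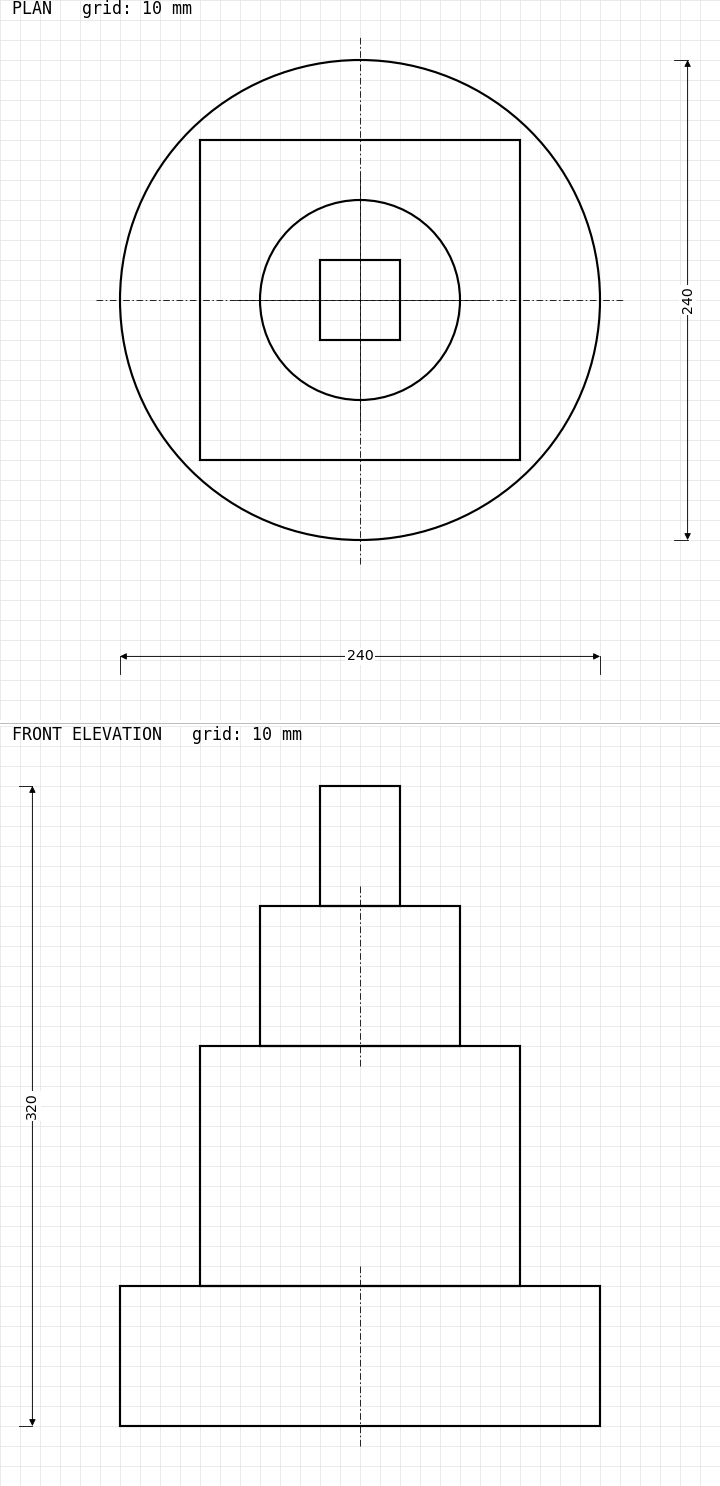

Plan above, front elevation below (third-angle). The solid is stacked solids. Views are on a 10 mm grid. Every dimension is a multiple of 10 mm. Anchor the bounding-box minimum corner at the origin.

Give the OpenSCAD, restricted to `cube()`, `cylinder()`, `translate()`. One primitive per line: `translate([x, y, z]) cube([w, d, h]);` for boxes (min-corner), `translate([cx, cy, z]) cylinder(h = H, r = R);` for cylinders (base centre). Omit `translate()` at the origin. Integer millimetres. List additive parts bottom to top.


translate([120, 120, 0]) cylinder(h = 70, r = 120);
translate([40, 40, 70]) cube([160, 160, 120]);
translate([120, 120, 190]) cylinder(h = 70, r = 50);
translate([100, 100, 260]) cube([40, 40, 60]);
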